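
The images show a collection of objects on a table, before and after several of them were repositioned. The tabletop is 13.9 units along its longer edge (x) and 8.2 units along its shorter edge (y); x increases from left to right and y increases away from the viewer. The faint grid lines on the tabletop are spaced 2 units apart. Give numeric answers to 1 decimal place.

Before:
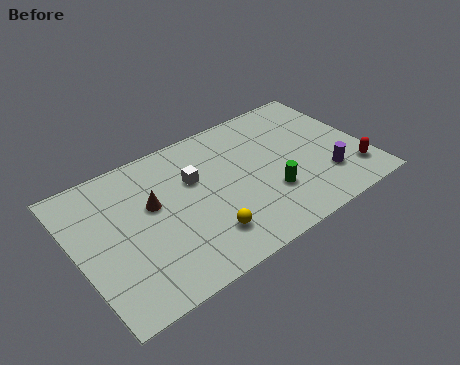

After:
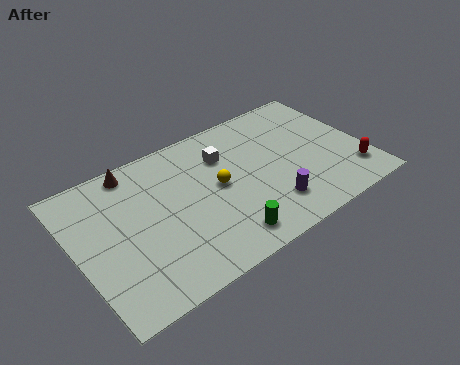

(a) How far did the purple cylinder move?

2.8

The purple cylinder moved from about (11.7, 2.2) to (8.9, 1.9), a distance of √(2.8² + 0.3²) ≈ 2.8.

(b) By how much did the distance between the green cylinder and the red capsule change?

+2.4

The distance was about 4.1 in the first image and 6.5 in the second, so they moved 2.4 units further apart.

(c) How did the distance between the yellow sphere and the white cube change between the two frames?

-1.7

Before: roughly 3.4 units apart; after: 1.7. That's 1.7 units closer together.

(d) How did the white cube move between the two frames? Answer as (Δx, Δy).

(1.6, 0.6)

The white cube started near (5.8, 5.3) and ended near (7.4, 5.9).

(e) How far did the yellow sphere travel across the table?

2.6

From (5.7, 1.9) to (6.8, 4.3), the yellow sphere covered √(1.1² + 2.4²) ≈ 2.6 units.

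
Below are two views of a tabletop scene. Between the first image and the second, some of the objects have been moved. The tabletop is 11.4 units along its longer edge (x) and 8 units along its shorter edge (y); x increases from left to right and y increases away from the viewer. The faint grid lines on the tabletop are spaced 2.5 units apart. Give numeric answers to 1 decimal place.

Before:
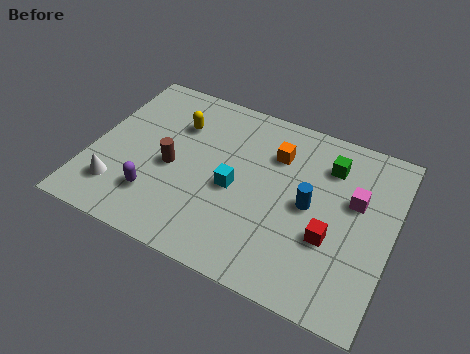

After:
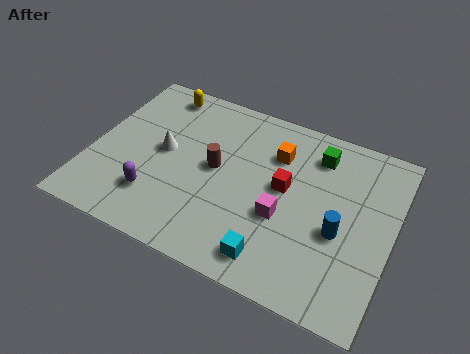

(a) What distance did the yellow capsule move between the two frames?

1.6

The yellow capsule was near (3.0, 5.7) before and (2.1, 7.0) after, so it travelled √(0.9² + 1.3²) ≈ 1.6 units.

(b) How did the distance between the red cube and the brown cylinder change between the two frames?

-3.5

The distance was about 6.1 in the first image and 2.6 in the second, so they moved 3.5 units closer together.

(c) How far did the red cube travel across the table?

2.4

The red cube was near (9.2, 2.9) before and (7.3, 4.4) after, so it travelled √(1.9² + 1.5²) ≈ 2.4 units.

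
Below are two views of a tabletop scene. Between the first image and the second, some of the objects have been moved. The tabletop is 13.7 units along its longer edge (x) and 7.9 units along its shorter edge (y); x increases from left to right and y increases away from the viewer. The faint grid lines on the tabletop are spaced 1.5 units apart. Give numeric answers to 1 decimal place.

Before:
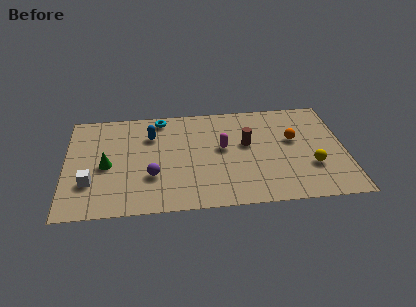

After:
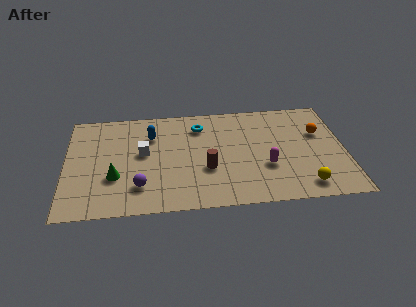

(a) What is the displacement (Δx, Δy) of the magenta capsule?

(2.1, -1.6)

The magenta capsule was at about (7.7, 4.4) and moved to about (9.8, 2.8).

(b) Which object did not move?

the blue capsule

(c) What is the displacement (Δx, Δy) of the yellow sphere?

(-0.4, -1.4)

The yellow sphere started near (12.0, 2.6) and ended near (11.6, 1.2).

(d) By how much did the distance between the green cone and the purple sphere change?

-1.0

Before: roughly 2.4 units apart; after: 1.4. That's 1.0 units closer together.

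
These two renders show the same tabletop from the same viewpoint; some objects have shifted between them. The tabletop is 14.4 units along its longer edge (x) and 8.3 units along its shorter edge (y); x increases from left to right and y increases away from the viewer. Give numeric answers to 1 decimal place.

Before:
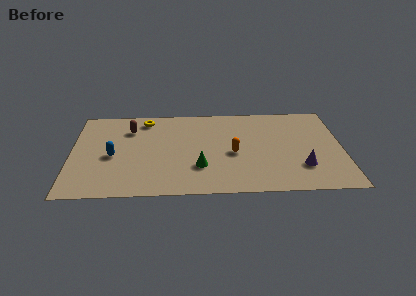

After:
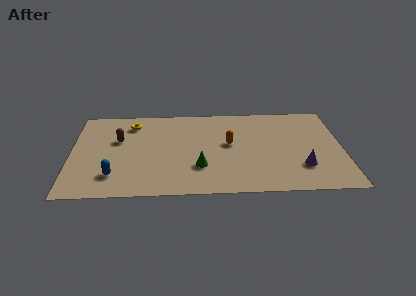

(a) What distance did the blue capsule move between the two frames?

1.8

From (2.2, 3.7) to (2.3, 1.9), the blue capsule covered √(0.1² + 1.8²) ≈ 1.8 units.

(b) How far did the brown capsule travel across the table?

1.2

The brown capsule moved from about (3.1, 6.2) to (2.5, 5.2), a distance of √(0.6² + 1.0²) ≈ 1.2.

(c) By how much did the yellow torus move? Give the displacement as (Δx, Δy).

(-0.7, -0.4)

From the two frames, the yellow torus sits at roughly (3.9, 7.1) before and (3.2, 6.7) after.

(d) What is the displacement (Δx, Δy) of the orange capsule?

(-0.2, 0.9)

The orange capsule was at about (8.6, 3.7) and moved to about (8.4, 4.6).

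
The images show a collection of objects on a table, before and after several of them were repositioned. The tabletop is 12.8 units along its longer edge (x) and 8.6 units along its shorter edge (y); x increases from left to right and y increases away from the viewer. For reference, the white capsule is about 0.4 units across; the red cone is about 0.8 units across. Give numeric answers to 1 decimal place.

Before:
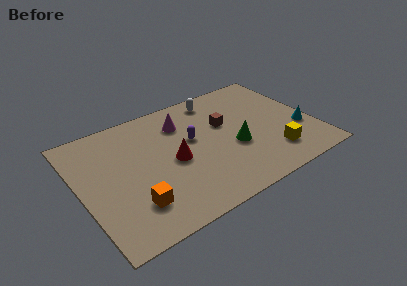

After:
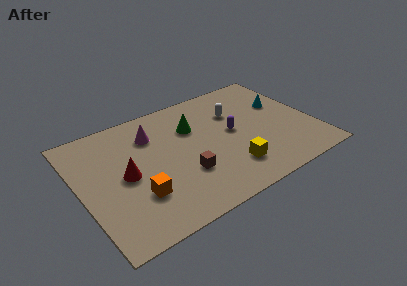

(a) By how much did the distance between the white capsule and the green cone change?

-1.6

Before: roughly 4.0 units apart; after: 2.4. That's 1.6 units closer together.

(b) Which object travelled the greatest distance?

the brown cube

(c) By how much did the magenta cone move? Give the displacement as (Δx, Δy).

(-1.7, -0.1)

The magenta cone started near (5.9, 6.5) and ended near (4.2, 6.4).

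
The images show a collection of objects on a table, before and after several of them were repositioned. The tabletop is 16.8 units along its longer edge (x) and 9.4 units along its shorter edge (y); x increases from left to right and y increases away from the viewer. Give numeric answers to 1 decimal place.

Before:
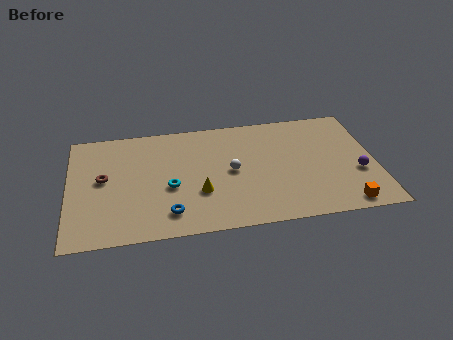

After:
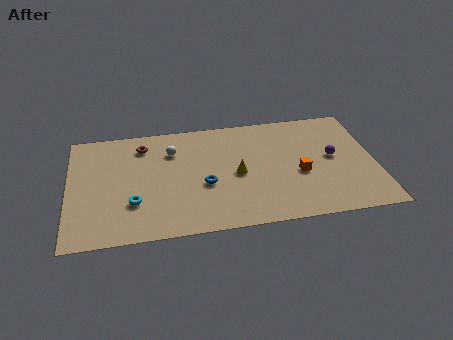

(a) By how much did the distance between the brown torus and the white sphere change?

-5.3

Before: roughly 7.0 units apart; after: 1.7. That's 5.3 units closer together.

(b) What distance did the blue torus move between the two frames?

2.8

The blue torus moved from about (5.4, 1.8) to (7.4, 3.8), a distance of √(2.0² + 2.0²) ≈ 2.8.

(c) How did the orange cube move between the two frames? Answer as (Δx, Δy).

(-2.3, 2.9)

The orange cube was at about (14.9, 1.0) and moved to about (12.6, 3.9).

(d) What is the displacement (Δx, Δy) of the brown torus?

(2.2, 2.5)

From the two frames, the brown torus sits at roughly (1.9, 5.1) before and (4.1, 7.6) after.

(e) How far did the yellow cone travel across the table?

2.4

The yellow cone moved from about (7.1, 3.2) to (9.2, 4.4), a distance of √(2.1² + 1.2²) ≈ 2.4.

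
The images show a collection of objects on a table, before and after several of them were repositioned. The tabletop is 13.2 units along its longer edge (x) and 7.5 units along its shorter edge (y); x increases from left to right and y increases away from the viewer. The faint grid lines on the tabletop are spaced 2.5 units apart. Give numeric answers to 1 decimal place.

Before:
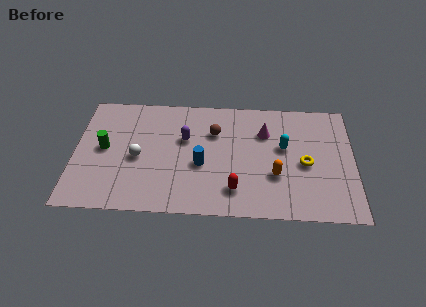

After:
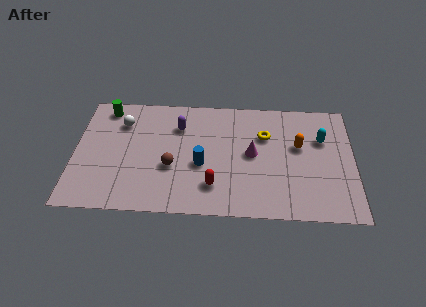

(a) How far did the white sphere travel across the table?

2.3

From (3.0, 3.4) to (2.2, 5.6), the white sphere covered √(0.8² + 2.2²) ≈ 2.3 units.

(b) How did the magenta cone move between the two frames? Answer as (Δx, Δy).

(-0.6, -1.4)

From the two frames, the magenta cone sits at roughly (9.0, 5.3) before and (8.4, 3.9) after.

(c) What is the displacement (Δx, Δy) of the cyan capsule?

(1.8, 0.6)

The cyan capsule started near (9.9, 4.4) and ended near (11.7, 5.0).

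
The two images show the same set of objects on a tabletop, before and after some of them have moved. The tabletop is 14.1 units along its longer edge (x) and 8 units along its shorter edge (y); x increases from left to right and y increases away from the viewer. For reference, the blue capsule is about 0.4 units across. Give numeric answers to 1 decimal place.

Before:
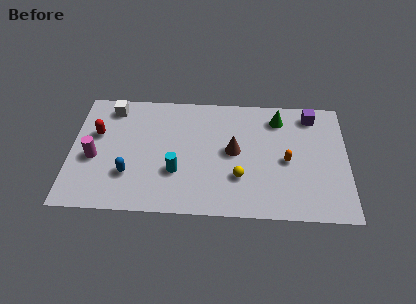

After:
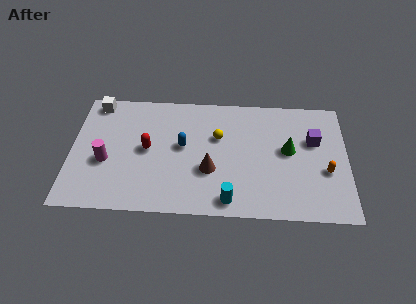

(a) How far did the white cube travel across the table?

0.9

From (2.0, 6.8) to (1.2, 7.1), the white cube covered √(0.8² + 0.3²) ≈ 0.9 units.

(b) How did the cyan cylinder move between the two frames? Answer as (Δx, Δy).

(2.7, -1.7)

From the two frames, the cyan cylinder sits at roughly (5.4, 2.7) before and (8.1, 1.0) after.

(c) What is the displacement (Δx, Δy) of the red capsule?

(2.6, -0.9)

From the two frames, the red capsule sits at roughly (1.3, 5.0) before and (3.9, 4.1) after.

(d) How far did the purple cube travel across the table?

1.7

The purple cube was near (12.3, 6.8) before and (12.4, 5.1) after, so it travelled √(0.1² + 1.7²) ≈ 1.7 units.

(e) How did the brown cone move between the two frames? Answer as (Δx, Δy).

(-1.2, -1.3)

The brown cone started near (8.3, 4.2) and ended near (7.1, 2.9).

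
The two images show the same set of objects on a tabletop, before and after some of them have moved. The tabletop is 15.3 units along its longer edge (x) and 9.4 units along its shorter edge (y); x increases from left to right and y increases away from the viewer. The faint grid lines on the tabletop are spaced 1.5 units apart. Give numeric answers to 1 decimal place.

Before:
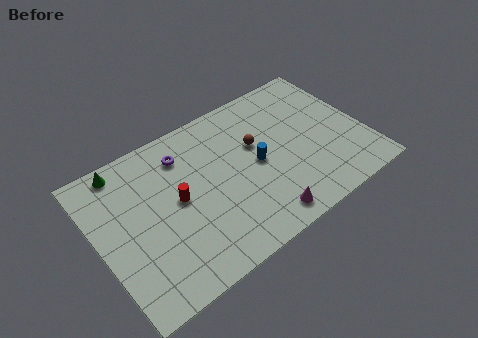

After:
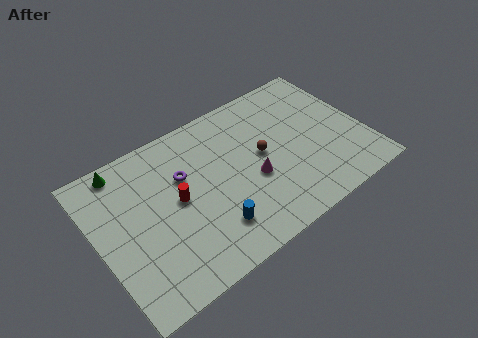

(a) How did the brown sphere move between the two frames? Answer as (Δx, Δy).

(0.2, -0.8)

The brown sphere started near (9.3, 5.8) and ended near (9.5, 5.0).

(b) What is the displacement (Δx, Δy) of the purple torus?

(-0.2, -1.3)

The purple torus started near (5.3, 7.4) and ended near (5.1, 6.1).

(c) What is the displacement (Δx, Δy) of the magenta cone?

(0.0, 2.6)

From the two frames, the magenta cone sits at roughly (8.7, 1.2) before and (8.7, 3.8) after.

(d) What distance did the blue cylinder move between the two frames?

3.9

The blue cylinder moved from about (9.1, 4.6) to (6.0, 2.2), a distance of √(3.1² + 2.4²) ≈ 3.9.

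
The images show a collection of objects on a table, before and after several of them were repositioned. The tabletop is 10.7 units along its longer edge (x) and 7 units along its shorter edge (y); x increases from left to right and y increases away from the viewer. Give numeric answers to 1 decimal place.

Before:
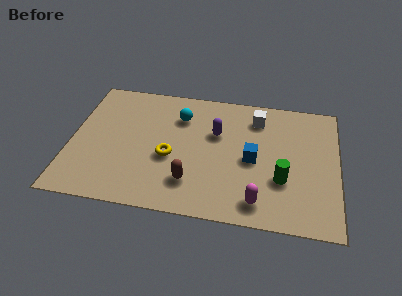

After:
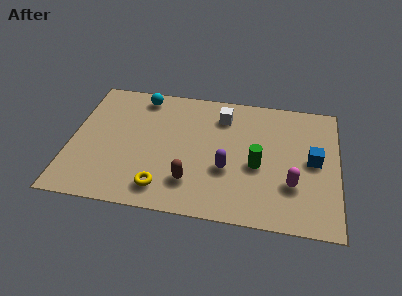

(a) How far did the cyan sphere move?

1.8

The cyan sphere moved from about (4.3, 5.2) to (2.7, 6.1), a distance of √(1.6² + 0.9²) ≈ 1.8.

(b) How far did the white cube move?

1.4

From (7.4, 5.6) to (6.0, 5.5), the white cube covered √(1.4² + 0.1²) ≈ 1.4 units.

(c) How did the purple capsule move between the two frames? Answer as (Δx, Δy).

(0.5, -1.9)

The purple capsule was at about (5.8, 4.5) and moved to about (6.3, 2.6).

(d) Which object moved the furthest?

the blue cube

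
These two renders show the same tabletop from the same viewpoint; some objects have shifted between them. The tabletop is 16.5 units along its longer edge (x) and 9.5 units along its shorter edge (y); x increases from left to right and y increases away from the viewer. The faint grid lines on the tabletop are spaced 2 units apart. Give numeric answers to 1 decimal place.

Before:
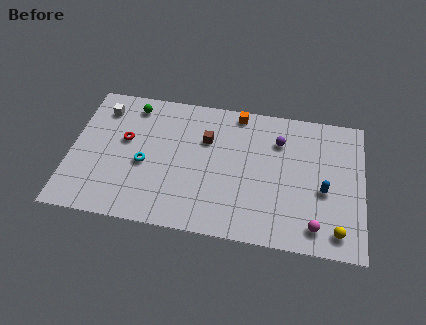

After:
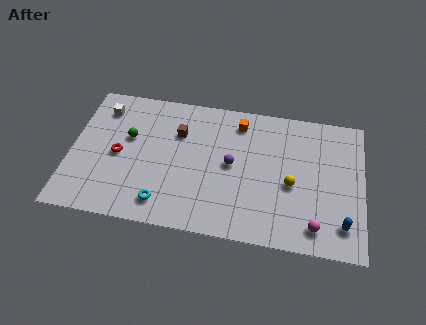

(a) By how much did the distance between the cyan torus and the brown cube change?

+0.9

They were about 4.1 units apart before and 5.0 after — 0.9 units further apart.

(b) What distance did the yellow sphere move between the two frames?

3.7

From (15.1, 1.4) to (12.5, 4.1), the yellow sphere covered √(2.6² + 2.7²) ≈ 3.7 units.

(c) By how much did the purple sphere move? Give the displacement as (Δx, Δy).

(-2.6, -2.1)

The purple sphere was at about (11.7, 7.0) and moved to about (9.1, 4.9).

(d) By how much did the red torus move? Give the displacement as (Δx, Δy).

(-0.3, -1.1)

From the two frames, the red torus sits at roughly (3.0, 5.6) before and (2.7, 4.5) after.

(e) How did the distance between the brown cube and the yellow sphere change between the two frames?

-2.0

They were about 9.0 units apart before and 7.0 after — 2.0 units closer together.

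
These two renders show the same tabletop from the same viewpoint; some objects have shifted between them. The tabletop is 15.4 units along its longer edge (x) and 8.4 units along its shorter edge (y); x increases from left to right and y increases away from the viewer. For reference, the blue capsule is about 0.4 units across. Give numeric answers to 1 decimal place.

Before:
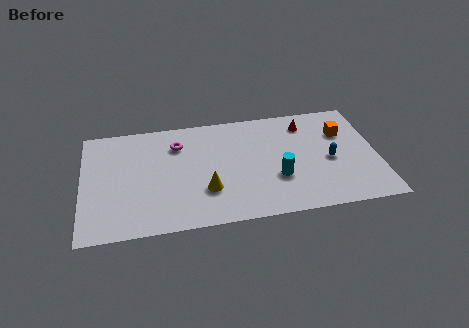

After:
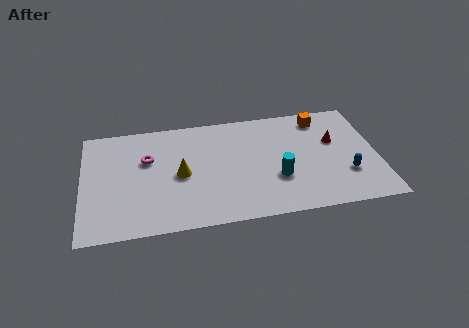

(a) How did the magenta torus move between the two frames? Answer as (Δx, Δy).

(-1.6, -0.9)

From the two frames, the magenta torus sits at roughly (5.0, 6.3) before and (3.4, 5.4) after.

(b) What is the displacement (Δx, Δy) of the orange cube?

(-1.1, 1.3)

From the two frames, the orange cube sits at roughly (13.7, 5.8) before and (12.6, 7.1) after.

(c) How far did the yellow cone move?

1.9

The yellow cone moved from about (6.4, 2.6) to (5.1, 4.0), a distance of √(1.3² + 1.4²) ≈ 1.9.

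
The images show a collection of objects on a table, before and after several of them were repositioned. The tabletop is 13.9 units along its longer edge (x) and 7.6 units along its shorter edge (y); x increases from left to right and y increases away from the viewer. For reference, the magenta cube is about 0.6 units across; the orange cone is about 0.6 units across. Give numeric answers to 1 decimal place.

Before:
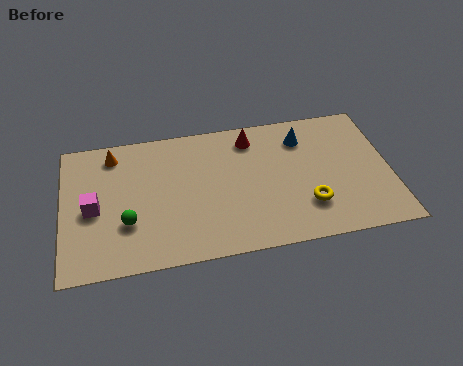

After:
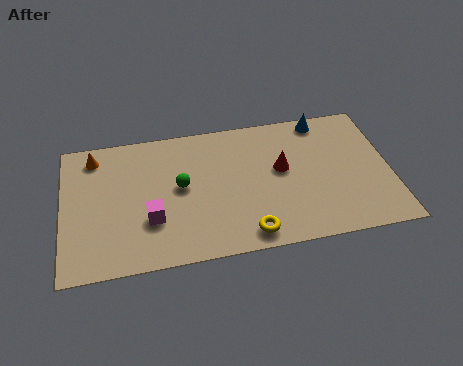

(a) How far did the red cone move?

2.3

The red cone moved from about (8.1, 6.3) to (9.3, 4.3), a distance of √(1.2² + 2.0²) ≈ 2.3.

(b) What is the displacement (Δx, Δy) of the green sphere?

(2.3, 1.6)

From the two frames, the green sphere sits at roughly (2.7, 2.5) before and (5.0, 4.1) after.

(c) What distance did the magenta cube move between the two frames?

2.6

The magenta cube was near (1.3, 3.5) before and (3.7, 2.5) after, so it travelled √(2.4² + 1.0²) ≈ 2.6 units.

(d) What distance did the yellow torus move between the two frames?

2.8

The yellow torus moved from about (10.3, 2.1) to (7.7, 1.0), a distance of √(2.6² + 1.1²) ≈ 2.8.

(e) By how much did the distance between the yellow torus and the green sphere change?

-3.5

The distance was about 7.6 in the first image and 4.1 in the second, so they moved 3.5 units closer together.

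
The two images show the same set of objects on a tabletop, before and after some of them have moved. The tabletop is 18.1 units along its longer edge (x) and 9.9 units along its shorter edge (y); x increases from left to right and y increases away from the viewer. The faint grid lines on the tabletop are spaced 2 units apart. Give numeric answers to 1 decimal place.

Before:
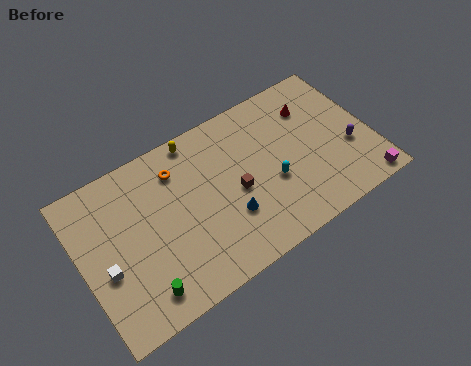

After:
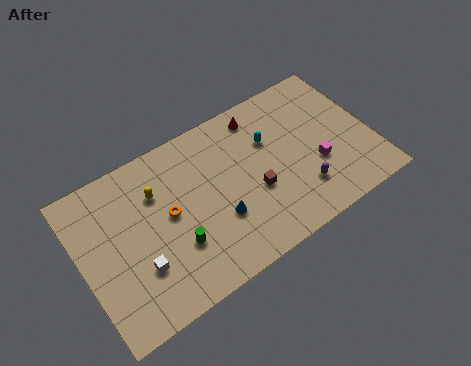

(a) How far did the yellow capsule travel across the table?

3.4

From (7.7, 9.0) to (4.9, 7.0), the yellow capsule covered √(2.8² + 2.0²) ≈ 3.4 units.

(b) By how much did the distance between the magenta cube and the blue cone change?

-2.2

They were about 8.5 units apart before and 6.3 after — 2.2 units closer together.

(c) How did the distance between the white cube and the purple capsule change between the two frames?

-5.2

The distance was about 15.3 in the first image and 10.1 in the second, so they moved 5.2 units closer together.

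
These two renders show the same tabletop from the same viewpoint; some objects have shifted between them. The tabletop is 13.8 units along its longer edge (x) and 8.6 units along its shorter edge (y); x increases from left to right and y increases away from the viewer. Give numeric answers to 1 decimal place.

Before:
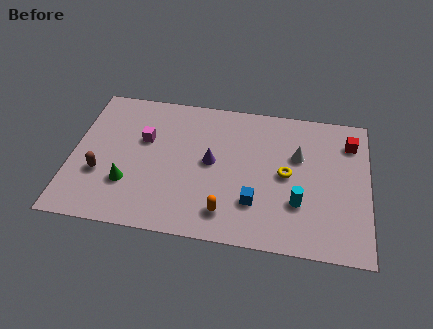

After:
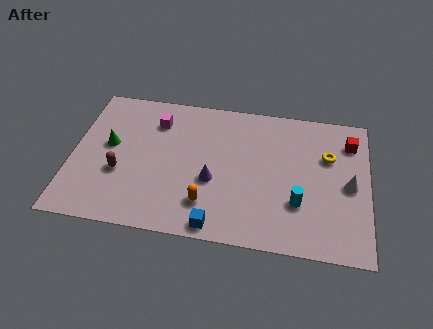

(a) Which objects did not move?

the red cube and the cyan cylinder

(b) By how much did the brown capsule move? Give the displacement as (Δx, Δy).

(0.9, 0.2)

The brown capsule started near (1.4, 3.0) and ended near (2.3, 3.2).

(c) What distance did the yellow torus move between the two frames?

2.4

The yellow torus was near (10.0, 4.3) before and (11.9, 5.7) after, so it travelled √(1.9² + 1.4²) ≈ 2.4 units.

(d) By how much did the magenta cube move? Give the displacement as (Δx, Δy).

(0.5, 1.2)

The magenta cube started near (3.3, 5.4) and ended near (3.8, 6.6).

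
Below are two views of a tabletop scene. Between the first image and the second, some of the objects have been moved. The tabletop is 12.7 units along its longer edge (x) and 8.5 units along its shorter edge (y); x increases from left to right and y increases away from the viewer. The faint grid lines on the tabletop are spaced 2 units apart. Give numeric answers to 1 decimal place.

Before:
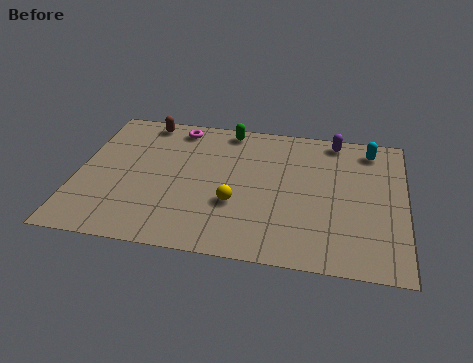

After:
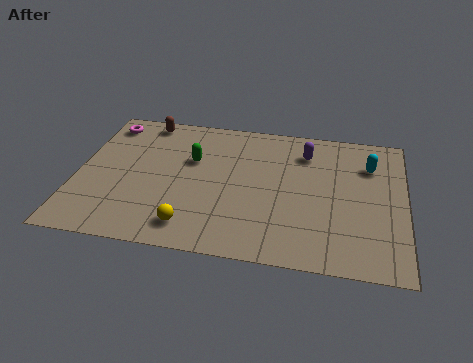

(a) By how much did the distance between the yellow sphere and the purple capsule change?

+0.8

The distance was about 5.9 in the first image and 6.7 in the second, so they moved 0.8 units further apart.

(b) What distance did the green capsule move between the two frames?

2.6

The green capsule moved from about (5.7, 7.6) to (4.4, 5.4), a distance of √(1.3² + 2.2²) ≈ 2.6.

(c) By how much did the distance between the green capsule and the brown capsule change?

-0.3

The distance was about 3.3 in the first image and 3.0 in the second, so they moved 0.3 units closer together.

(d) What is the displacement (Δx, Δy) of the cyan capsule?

(0.0, -1.0)

From the two frames, the cyan capsule sits at roughly (11.3, 7.2) before and (11.3, 6.2) after.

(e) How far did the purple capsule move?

1.5

The purple capsule moved from about (9.9, 7.6) to (8.8, 6.6), a distance of √(1.1² + 1.0²) ≈ 1.5.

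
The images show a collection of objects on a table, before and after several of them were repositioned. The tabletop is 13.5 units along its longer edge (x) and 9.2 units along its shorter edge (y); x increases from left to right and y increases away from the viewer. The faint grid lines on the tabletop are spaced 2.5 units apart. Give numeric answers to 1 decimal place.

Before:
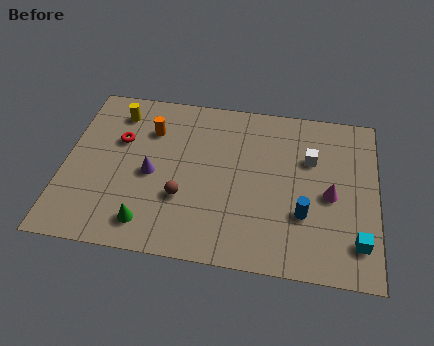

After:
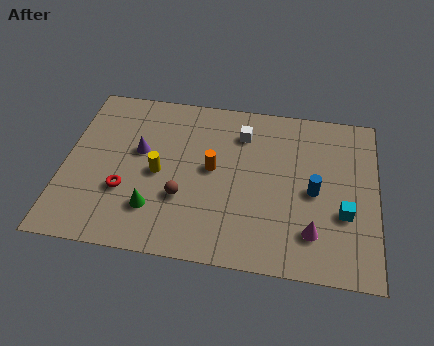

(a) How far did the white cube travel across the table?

3.2

The white cube moved from about (10.6, 6.1) to (7.6, 7.1), a distance of √(3.0² + 1.0²) ≈ 3.2.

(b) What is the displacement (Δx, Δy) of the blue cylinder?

(0.4, 1.3)

From the two frames, the blue cylinder sits at roughly (10.4, 3.0) before and (10.8, 4.3) after.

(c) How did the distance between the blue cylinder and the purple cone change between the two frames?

+1.0

They were about 6.7 units apart before and 7.7 after — 1.0 units further apart.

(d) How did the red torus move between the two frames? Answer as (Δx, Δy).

(0.4, -2.8)

The red torus started near (2.3, 5.9) and ended near (2.7, 3.1).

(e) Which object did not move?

the brown sphere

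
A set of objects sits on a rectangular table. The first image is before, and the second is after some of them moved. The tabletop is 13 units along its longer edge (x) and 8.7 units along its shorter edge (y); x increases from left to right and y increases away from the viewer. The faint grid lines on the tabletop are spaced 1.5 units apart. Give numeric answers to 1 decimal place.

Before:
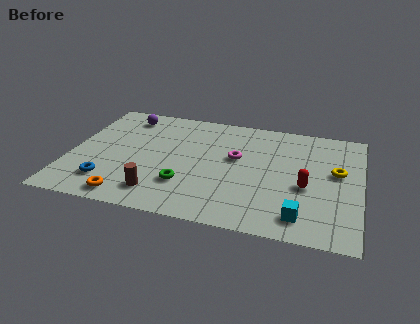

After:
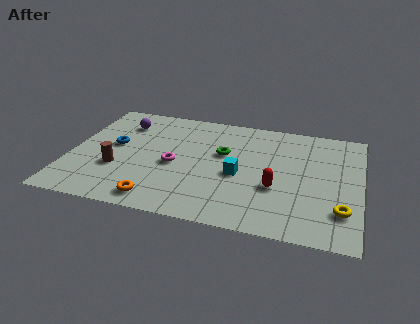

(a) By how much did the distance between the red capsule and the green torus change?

-2.1

Before: roughly 5.4 units apart; after: 3.3. That's 2.1 units closer together.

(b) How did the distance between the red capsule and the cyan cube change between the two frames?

-0.4

Before: roughly 2.2 units apart; after: 1.8. That's 0.4 units closer together.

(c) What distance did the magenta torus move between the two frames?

3.0

The magenta torus moved from about (7.4, 5.1) to (4.7, 3.9), a distance of √(2.7² + 1.2²) ≈ 3.0.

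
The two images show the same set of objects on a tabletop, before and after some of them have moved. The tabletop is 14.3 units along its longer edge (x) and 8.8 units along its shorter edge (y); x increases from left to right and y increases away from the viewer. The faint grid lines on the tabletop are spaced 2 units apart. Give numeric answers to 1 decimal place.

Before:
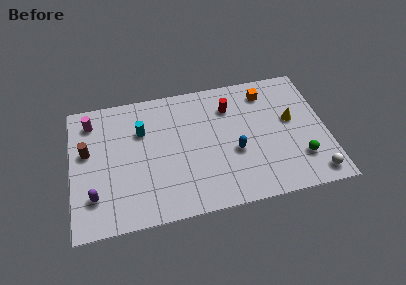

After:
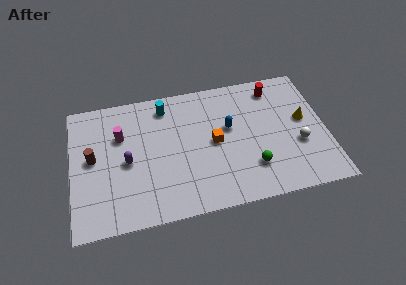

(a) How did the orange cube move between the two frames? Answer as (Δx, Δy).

(-3.1, -2.8)

The orange cube was at about (11.1, 7.2) and moved to about (8.0, 4.4).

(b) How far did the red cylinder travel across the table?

2.7

The red cylinder moved from about (9.0, 6.6) to (11.6, 7.4), a distance of √(2.6² + 0.8²) ≈ 2.7.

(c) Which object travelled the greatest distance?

the orange cube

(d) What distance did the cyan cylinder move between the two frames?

2.0

From (4.0, 6.0) to (5.4, 7.4), the cyan cylinder covered √(1.4² + 1.4²) ≈ 2.0 units.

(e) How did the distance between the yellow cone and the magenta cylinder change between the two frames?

-1.1

Before: roughly 11.4 units apart; after: 10.3. That's 1.1 units closer together.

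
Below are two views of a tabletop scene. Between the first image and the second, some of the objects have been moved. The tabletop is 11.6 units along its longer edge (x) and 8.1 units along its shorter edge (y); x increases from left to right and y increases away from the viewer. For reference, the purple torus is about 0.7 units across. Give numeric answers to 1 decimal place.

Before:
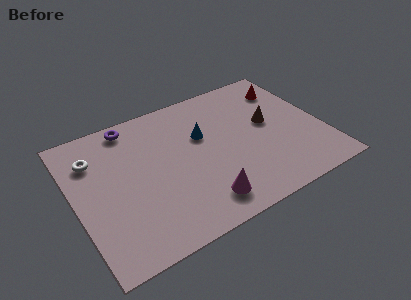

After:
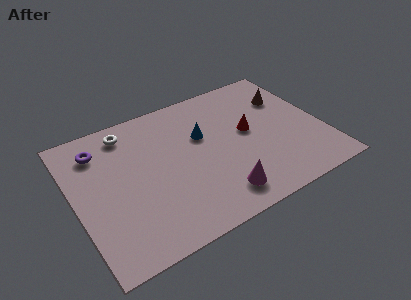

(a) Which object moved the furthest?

the red cone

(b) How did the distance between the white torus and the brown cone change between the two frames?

-0.6

They were about 8.2 units apart before and 7.6 after — 0.6 units closer together.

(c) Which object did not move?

the blue cone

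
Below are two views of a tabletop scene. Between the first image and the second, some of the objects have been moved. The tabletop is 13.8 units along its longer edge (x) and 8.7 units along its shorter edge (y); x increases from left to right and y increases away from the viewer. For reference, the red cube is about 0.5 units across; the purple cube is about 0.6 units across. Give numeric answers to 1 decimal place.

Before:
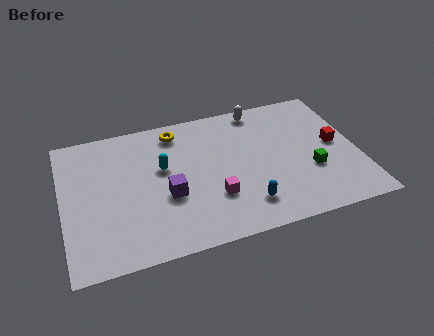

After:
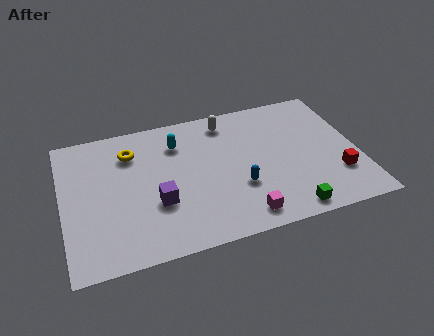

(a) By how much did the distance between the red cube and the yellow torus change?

+2.4

They were about 7.9 units apart before and 10.3 after — 2.4 units further apart.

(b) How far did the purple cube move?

0.6

The purple cube moved from about (4.8, 3.4) to (4.3, 3.1), a distance of √(0.5² + 0.3²) ≈ 0.6.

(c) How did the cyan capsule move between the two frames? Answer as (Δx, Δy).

(0.8, 1.4)

The cyan capsule started near (4.7, 5.2) and ended near (5.5, 6.6).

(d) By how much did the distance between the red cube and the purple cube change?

+0.3

The distance was about 8.1 in the first image and 8.4 in the second, so they moved 0.3 units further apart.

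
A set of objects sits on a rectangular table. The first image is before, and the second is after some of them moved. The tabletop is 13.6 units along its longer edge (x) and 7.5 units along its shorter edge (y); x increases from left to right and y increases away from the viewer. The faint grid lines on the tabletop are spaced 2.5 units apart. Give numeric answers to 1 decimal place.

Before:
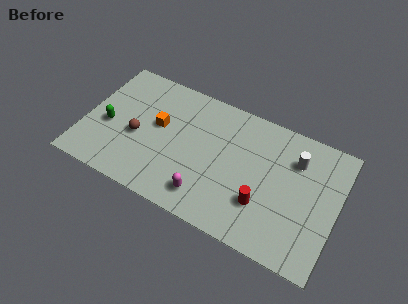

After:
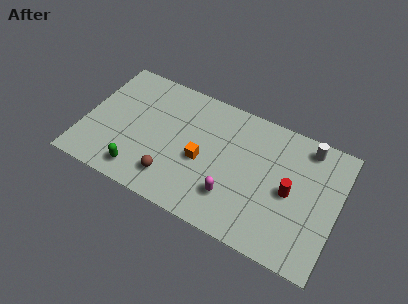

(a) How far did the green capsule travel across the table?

2.8

The green capsule was near (1.3, 3.2) before and (3.3, 1.2) after, so it travelled √(2.0² + 2.0²) ≈ 2.8 units.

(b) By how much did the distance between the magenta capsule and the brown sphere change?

-1.2

Before: roughly 4.4 units apart; after: 3.2. That's 1.2 units closer together.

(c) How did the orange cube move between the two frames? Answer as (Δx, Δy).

(2.5, -1.0)

The orange cube started near (3.9, 4.3) and ended near (6.4, 3.3).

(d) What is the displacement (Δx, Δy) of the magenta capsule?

(1.3, 0.6)

The magenta capsule started near (6.9, 1.4) and ended near (8.2, 2.0).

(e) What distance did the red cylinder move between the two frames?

1.8

From (9.8, 2.3) to (11.1, 3.6), the red cylinder covered √(1.3² + 1.3²) ≈ 1.8 units.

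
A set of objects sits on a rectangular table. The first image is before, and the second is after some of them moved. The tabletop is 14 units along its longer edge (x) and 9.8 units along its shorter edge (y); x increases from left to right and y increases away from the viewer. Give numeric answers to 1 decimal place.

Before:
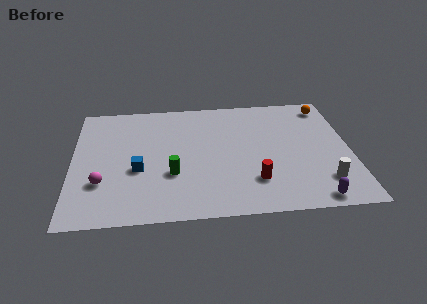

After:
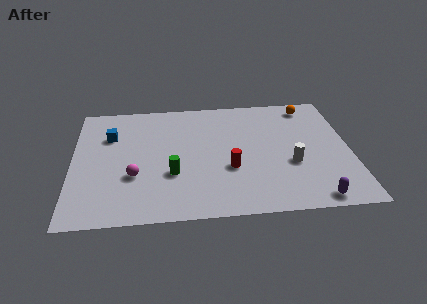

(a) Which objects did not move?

the green cylinder and the purple capsule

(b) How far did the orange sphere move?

0.9

The orange sphere moved from about (13.0, 8.4) to (12.1, 8.5), a distance of √(0.9² + 0.1²) ≈ 0.9.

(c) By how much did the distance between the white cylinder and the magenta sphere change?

-3.2

Before: roughly 11.1 units apart; after: 7.9. That's 3.2 units closer together.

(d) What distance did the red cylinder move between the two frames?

1.6

From (9.1, 2.5) to (7.9, 3.6), the red cylinder covered √(1.2² + 1.1²) ≈ 1.6 units.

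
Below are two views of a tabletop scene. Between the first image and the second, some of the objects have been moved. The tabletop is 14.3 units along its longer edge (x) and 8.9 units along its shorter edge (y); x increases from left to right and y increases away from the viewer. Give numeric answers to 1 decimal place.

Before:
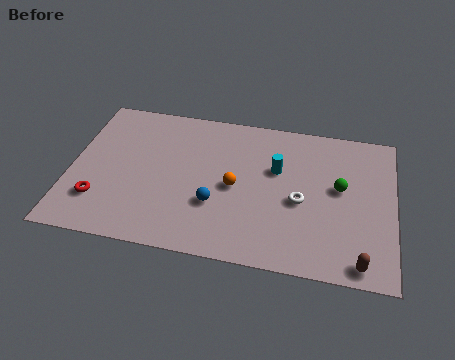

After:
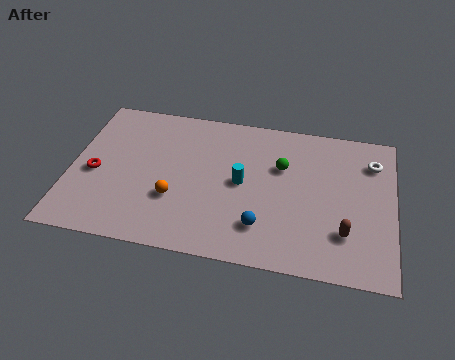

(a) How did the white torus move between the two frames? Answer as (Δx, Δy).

(3.1, 2.9)

The white torus started near (10.2, 3.9) and ended near (13.3, 6.8).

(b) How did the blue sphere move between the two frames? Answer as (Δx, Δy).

(2.1, -0.9)

The blue sphere was at about (6.5, 3.0) and moved to about (8.6, 2.1).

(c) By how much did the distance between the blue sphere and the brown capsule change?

-3.1

They were about 6.7 units apart before and 3.6 after — 3.1 units closer together.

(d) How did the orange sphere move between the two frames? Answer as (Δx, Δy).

(-2.6, -1.2)

From the two frames, the orange sphere sits at roughly (7.3, 4.2) before and (4.7, 3.0) after.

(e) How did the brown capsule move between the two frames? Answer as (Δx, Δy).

(-0.7, 1.5)

The brown capsule was at about (12.9, 0.9) and moved to about (12.2, 2.4).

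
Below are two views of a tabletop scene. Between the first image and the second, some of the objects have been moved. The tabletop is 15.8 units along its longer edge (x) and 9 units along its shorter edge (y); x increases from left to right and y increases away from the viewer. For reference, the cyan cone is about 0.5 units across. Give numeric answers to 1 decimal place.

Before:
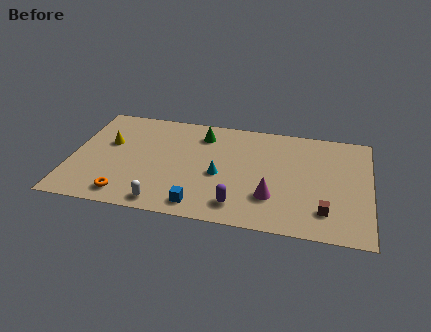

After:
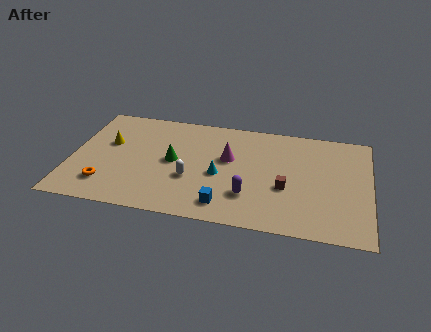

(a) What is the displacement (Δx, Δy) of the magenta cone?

(-2.4, 2.8)

The magenta cone started near (10.7, 2.6) and ended near (8.3, 5.4).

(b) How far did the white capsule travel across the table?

2.6

From (5.1, 1.0) to (6.4, 3.3), the white capsule covered √(1.3² + 2.3²) ≈ 2.6 units.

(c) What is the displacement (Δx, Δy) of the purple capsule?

(0.5, 0.9)

From the two frames, the purple capsule sits at roughly (9.0, 1.6) before and (9.5, 2.5) after.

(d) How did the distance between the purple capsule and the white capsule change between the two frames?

-0.7

The distance was about 3.9 in the first image and 3.2 in the second, so they moved 0.7 units closer together.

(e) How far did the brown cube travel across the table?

2.6

From (13.5, 2.0) to (11.4, 3.5), the brown cube covered √(2.1² + 1.5²) ≈ 2.6 units.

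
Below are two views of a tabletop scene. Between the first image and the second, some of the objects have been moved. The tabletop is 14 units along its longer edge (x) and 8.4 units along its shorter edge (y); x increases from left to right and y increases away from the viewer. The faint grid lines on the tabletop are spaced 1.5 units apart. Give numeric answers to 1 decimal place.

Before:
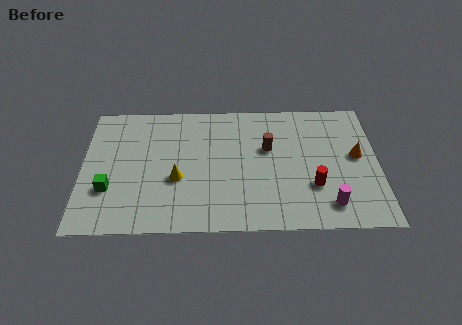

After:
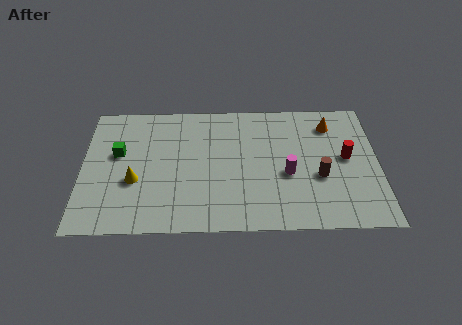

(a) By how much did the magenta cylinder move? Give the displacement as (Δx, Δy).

(-1.9, 2.0)

The magenta cylinder was at about (11.6, 1.5) and moved to about (9.7, 3.5).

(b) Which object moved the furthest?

the brown cylinder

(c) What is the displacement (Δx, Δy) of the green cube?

(0.4, 2.3)

The green cube was at about (1.3, 2.7) and moved to about (1.7, 5.0).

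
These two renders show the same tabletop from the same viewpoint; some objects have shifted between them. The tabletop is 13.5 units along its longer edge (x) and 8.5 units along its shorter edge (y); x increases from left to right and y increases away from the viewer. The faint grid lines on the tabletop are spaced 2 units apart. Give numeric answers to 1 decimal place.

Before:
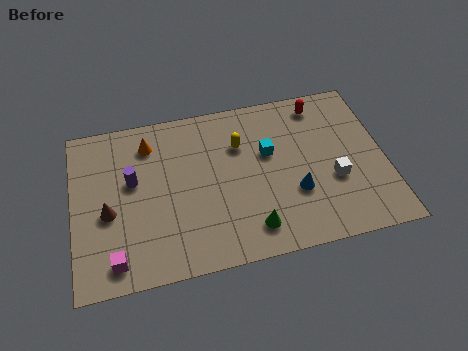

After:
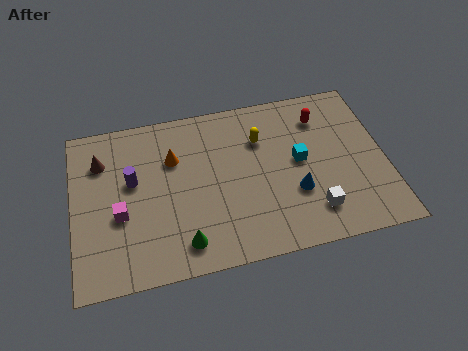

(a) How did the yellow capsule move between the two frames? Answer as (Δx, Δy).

(0.9, 0.1)

From the two frames, the yellow capsule sits at roughly (7.3, 5.9) before and (8.2, 6.0) after.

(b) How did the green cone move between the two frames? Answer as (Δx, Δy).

(-2.9, -0.1)

The green cone started near (7.5, 1.5) and ended near (4.6, 1.4).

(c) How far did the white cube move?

1.7

The white cube moved from about (11.2, 3.2) to (10.2, 1.8), a distance of √(1.0² + 1.4²) ≈ 1.7.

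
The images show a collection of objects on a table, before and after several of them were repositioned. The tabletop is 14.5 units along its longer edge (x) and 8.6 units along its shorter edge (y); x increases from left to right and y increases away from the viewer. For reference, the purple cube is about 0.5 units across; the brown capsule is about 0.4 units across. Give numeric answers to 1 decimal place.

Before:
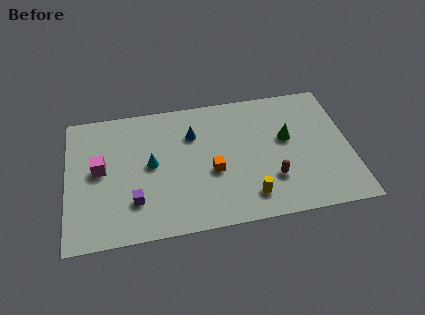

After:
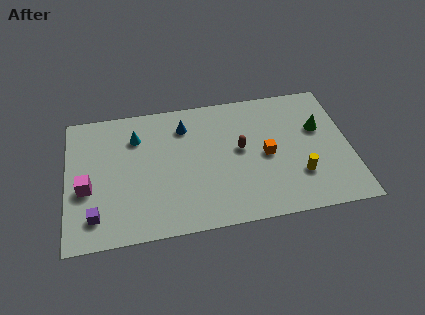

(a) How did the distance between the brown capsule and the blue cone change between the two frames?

-1.9

They were about 5.3 units apart before and 3.4 after — 1.9 units closer together.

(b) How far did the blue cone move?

0.7

The blue cone moved from about (6.5, 6.1) to (6.1, 6.7), a distance of √(0.4² + 0.6²) ≈ 0.7.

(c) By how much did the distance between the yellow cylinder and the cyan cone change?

+3.4

Before: roughly 5.7 units apart; after: 9.1. That's 3.4 units further apart.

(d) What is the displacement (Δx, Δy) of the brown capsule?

(-1.5, 2.2)

From the two frames, the brown capsule sits at roughly (10.4, 2.5) before and (8.9, 4.7) after.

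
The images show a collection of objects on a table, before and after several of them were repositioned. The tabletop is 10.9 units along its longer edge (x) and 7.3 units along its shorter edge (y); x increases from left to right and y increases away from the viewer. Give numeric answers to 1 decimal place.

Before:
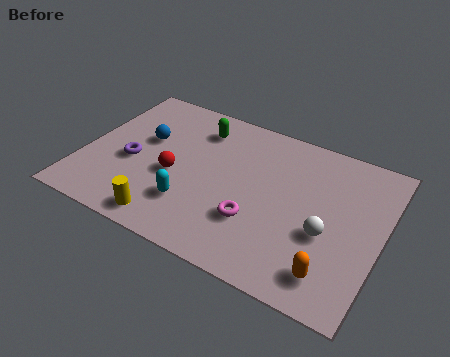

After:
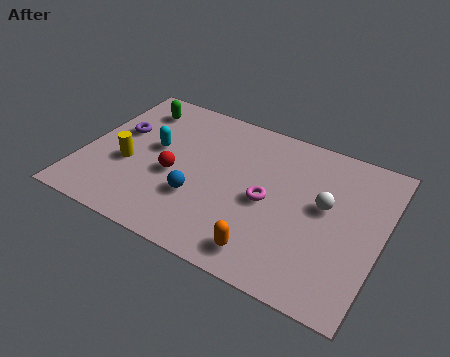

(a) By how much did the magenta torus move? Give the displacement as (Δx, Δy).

(0.3, 1.1)

The magenta torus started near (6.5, 2.3) and ended near (6.8, 3.4).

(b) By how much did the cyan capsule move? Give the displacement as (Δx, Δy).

(-1.7, 2.1)

From the two frames, the cyan capsule sits at roughly (4.2, 2.0) before and (2.5, 4.1) after.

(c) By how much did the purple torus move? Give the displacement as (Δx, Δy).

(-0.7, 1.3)

The purple torus started near (1.8, 3.1) and ended near (1.1, 4.4).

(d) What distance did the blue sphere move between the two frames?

3.0

The blue sphere moved from about (2.1, 4.4) to (4.4, 2.4), a distance of √(2.3² + 2.0²) ≈ 3.0.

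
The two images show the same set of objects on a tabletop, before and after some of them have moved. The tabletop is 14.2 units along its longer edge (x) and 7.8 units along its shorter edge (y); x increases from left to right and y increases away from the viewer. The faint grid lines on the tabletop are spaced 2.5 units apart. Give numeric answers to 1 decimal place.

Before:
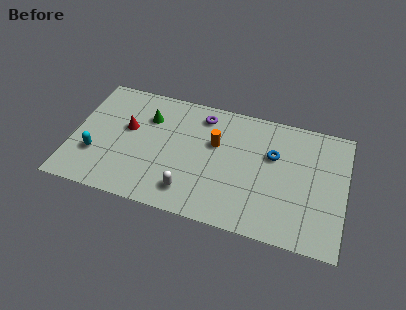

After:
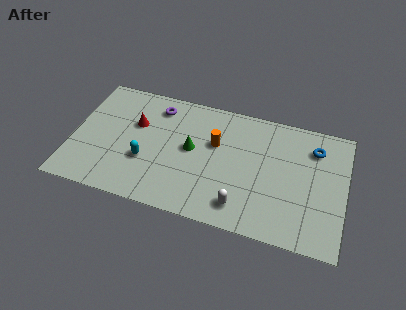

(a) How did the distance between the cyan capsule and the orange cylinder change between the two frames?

-2.5

The distance was about 6.6 in the first image and 4.1 in the second, so they moved 2.5 units closer together.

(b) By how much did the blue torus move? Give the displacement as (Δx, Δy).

(2.1, 1.0)

From the two frames, the blue torus sits at roughly (10.4, 5.0) before and (12.5, 6.0) after.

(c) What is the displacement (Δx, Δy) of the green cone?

(2.4, -1.4)

The green cone was at about (3.8, 5.6) and moved to about (6.2, 4.2).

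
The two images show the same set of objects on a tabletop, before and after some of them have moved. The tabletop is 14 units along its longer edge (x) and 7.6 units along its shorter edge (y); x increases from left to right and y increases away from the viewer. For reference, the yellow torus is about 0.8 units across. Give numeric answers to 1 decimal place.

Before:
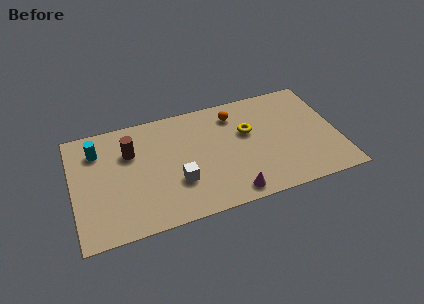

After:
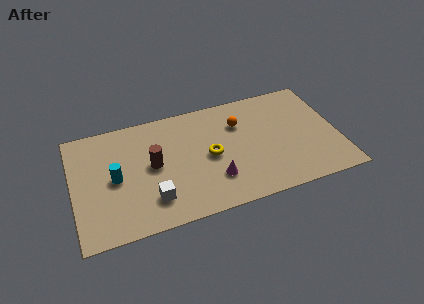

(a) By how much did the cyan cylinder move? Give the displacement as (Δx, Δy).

(0.8, -2.1)

The cyan cylinder started near (1.4, 5.8) and ended near (2.2, 3.7).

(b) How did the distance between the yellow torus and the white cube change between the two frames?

-0.8

The distance was about 4.5 in the first image and 3.7 in the second, so they moved 0.8 units closer together.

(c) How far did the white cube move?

1.6

The white cube moved from about (5.4, 2.5) to (4.0, 1.8), a distance of √(1.4² + 0.7²) ≈ 1.6.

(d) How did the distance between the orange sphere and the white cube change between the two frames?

+1.2

Before: roughly 4.9 units apart; after: 6.1. That's 1.2 units further apart.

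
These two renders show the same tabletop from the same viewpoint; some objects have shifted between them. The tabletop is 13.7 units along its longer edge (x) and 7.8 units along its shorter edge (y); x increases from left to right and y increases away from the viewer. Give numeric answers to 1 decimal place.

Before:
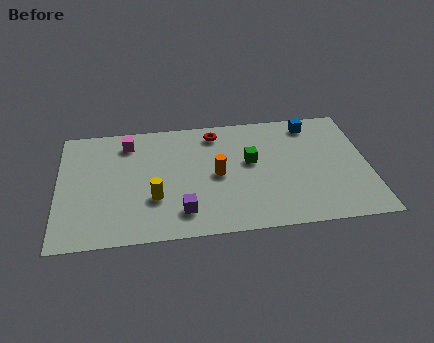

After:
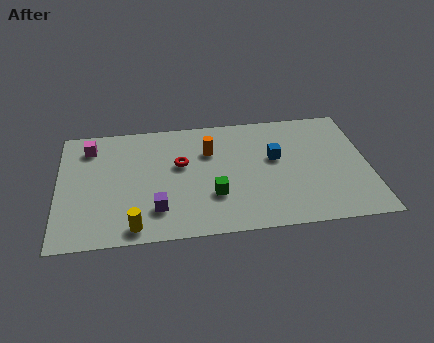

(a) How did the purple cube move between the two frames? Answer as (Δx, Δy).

(-1.1, 0.3)

The purple cube was at about (5.4, 1.6) and moved to about (4.3, 1.9).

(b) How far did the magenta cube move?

1.7

The magenta cube moved from about (3.1, 6.4) to (1.4, 6.3), a distance of √(1.7² + 0.1²) ≈ 1.7.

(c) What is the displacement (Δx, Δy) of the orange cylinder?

(-0.3, 1.6)

From the two frames, the orange cylinder sits at roughly (7.0, 3.8) before and (6.7, 5.4) after.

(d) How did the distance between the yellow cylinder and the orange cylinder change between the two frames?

+2.6

Before: roughly 3.0 units apart; after: 5.6. That's 2.6 units further apart.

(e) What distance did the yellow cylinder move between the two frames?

1.9

The yellow cylinder moved from about (4.2, 2.6) to (3.3, 0.9), a distance of √(0.9² + 1.7²) ≈ 1.9.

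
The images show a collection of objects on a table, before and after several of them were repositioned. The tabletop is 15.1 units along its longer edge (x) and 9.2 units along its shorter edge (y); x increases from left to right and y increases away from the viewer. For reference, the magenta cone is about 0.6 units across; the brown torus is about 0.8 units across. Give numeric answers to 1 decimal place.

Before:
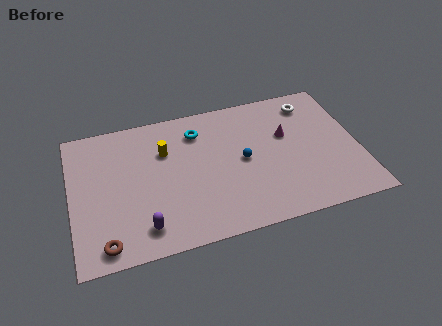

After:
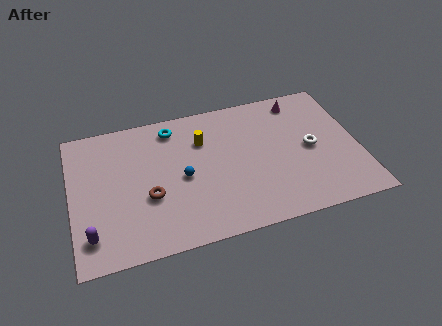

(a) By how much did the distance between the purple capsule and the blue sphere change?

-0.7

They were about 6.2 units apart before and 5.5 after — 0.7 units closer together.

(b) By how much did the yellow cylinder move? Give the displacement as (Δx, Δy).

(2.0, 0.2)

The yellow cylinder started near (5.0, 6.3) and ended near (7.0, 6.5).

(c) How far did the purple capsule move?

2.7

The purple capsule was near (3.6, 1.6) before and (0.9, 1.8) after, so it travelled √(2.7² + 0.2²) ≈ 2.7 units.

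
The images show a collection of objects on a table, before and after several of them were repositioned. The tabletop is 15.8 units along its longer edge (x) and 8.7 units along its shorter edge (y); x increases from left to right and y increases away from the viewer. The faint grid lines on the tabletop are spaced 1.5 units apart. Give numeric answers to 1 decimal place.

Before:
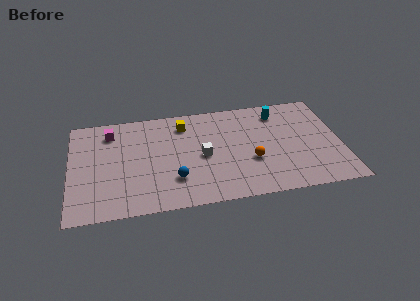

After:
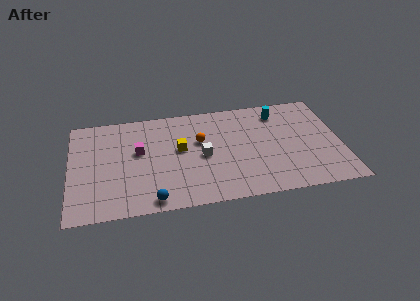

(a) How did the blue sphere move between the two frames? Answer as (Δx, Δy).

(-1.3, -1.5)

From the two frames, the blue sphere sits at roughly (6.0, 2.4) before and (4.7, 0.9) after.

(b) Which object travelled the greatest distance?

the orange sphere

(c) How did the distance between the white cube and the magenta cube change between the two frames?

-2.2

Before: roughly 6.0 units apart; after: 3.8. That's 2.2 units closer together.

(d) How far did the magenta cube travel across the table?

2.5

The magenta cube moved from about (2.4, 7.0) to (4.0, 5.1), a distance of √(1.6² + 1.9²) ≈ 2.5.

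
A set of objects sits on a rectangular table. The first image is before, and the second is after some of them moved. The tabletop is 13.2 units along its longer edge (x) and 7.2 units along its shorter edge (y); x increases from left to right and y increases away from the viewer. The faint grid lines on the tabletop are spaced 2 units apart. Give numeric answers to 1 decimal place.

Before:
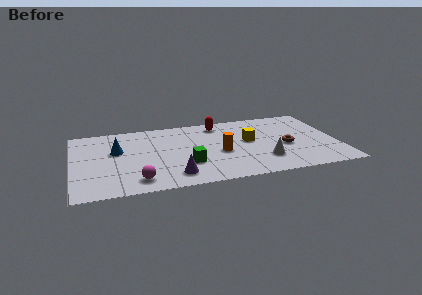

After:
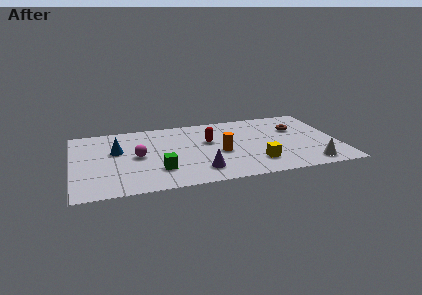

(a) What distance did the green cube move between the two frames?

1.4

The green cube moved from about (5.6, 2.3) to (4.2, 2.0), a distance of √(1.4² + 0.3²) ≈ 1.4.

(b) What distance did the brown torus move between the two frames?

1.8

From (10.6, 3.1) to (11.2, 4.8), the brown torus covered √(0.6² + 1.7²) ≈ 1.8 units.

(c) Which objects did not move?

the orange cylinder and the blue cone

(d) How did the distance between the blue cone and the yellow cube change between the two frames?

+0.7

Before: roughly 6.6 units apart; after: 7.3. That's 0.7 units further apart.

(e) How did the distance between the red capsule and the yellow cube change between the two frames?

+1.0

They were about 2.5 units apart before and 3.5 after — 1.0 units further apart.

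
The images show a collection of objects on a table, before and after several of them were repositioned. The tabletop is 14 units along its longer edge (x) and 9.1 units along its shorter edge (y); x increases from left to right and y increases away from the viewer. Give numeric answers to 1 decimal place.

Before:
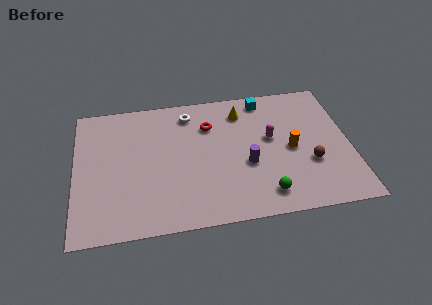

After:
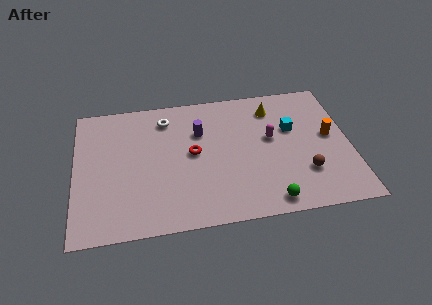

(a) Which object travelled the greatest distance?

the purple cylinder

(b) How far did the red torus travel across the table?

2.0

The red torus was near (6.9, 6.6) before and (6.0, 4.8) after, so it travelled √(0.9² + 1.8²) ≈ 2.0 units.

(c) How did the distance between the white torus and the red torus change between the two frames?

+1.5

The distance was about 1.4 in the first image and 2.9 in the second, so they moved 1.5 units further apart.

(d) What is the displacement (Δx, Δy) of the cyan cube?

(1.3, -2.3)

The cyan cube started near (9.8, 8.0) and ended near (11.1, 5.7).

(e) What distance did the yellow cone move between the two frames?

1.6

From (8.6, 7.3) to (10.2, 7.3), the yellow cone covered √(1.6² + 0.0²) ≈ 1.6 units.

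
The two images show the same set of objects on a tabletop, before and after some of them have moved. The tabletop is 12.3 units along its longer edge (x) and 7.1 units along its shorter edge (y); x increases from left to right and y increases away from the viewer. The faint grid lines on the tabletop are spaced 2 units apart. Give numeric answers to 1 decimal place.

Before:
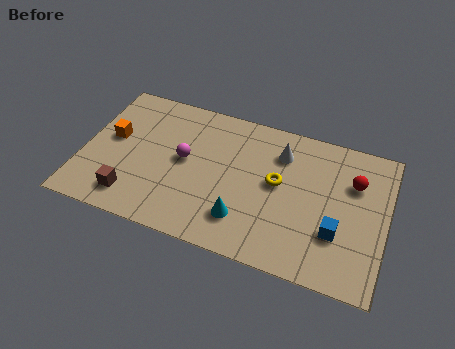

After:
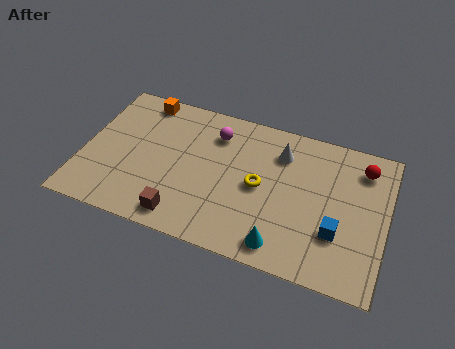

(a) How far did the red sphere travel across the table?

0.9

The red sphere moved from about (10.9, 4.9) to (11.2, 5.7), a distance of √(0.3² + 0.8²) ≈ 0.9.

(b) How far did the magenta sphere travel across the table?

2.0

The magenta sphere was near (4.1, 3.8) before and (5.2, 5.5) after, so it travelled √(1.1² + 1.7²) ≈ 2.0 units.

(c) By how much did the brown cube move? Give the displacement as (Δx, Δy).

(2.1, -0.3)

The brown cube was at about (2.2, 1.3) and moved to about (4.3, 1.0).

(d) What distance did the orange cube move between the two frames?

2.5

The orange cube moved from about (1.1, 4.0) to (2.1, 6.3), a distance of √(1.0² + 2.3²) ≈ 2.5.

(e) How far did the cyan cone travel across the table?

1.7

The cyan cone moved from about (6.7, 1.7) to (8.3, 1.0), a distance of √(1.6² + 0.7²) ≈ 1.7.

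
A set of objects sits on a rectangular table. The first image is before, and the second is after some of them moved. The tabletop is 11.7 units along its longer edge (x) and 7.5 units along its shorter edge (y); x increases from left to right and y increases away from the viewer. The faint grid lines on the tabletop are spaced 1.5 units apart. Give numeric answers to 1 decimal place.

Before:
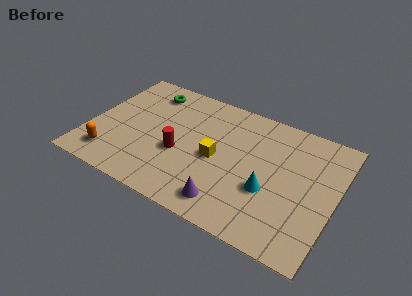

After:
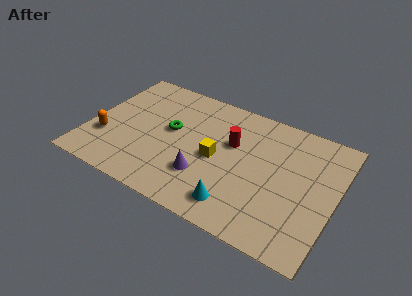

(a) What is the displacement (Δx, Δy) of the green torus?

(1.4, -2.0)

From the two frames, the green torus sits at roughly (2.4, 6.2) before and (3.8, 4.2) after.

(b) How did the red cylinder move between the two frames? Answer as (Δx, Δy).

(2.3, 1.7)

From the two frames, the red cylinder sits at roughly (4.4, 3.0) before and (6.7, 4.7) after.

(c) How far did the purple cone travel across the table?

1.6

The purple cone moved from about (7.0, 1.2) to (5.7, 2.2), a distance of √(1.3² + 1.0²) ≈ 1.6.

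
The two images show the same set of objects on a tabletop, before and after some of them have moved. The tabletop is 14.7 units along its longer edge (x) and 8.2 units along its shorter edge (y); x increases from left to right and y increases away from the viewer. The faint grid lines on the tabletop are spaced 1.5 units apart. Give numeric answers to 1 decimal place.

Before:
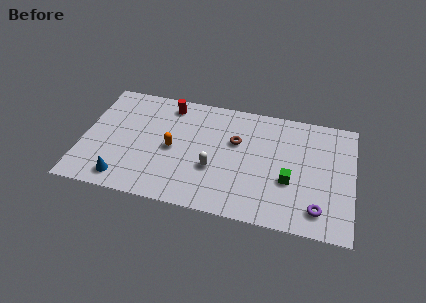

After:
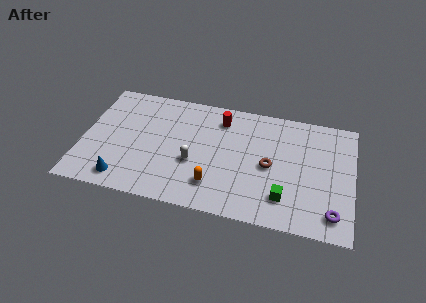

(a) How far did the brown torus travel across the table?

2.3

From (8.3, 5.2) to (10.2, 3.9), the brown torus covered √(1.9² + 1.3²) ≈ 2.3 units.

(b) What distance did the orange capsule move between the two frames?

3.1

From (4.9, 3.9) to (7.3, 1.9), the orange capsule covered √(2.4² + 2.0²) ≈ 3.1 units.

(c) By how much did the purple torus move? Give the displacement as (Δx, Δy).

(0.8, -0.1)

From the two frames, the purple torus sits at roughly (12.9, 1.5) before and (13.7, 1.4) after.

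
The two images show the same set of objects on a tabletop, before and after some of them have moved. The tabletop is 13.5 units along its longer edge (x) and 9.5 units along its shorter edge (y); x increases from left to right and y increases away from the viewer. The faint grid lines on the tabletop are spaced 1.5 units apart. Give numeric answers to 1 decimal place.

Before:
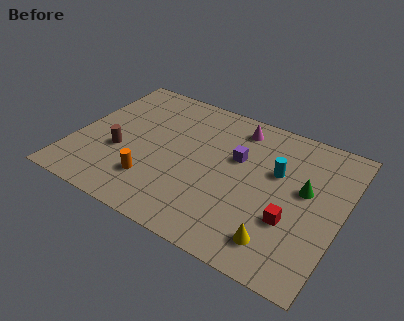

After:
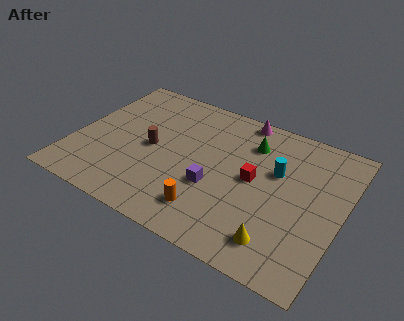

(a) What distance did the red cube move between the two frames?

2.7

The red cube moved from about (11.2, 3.2) to (9.1, 4.9), a distance of √(2.1² + 1.7²) ≈ 2.7.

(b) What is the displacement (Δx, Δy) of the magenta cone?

(0.1, 0.7)

From the two frames, the magenta cone sits at roughly (7.8, 8.0) before and (7.9, 8.7) after.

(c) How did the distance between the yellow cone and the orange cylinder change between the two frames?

-3.0

Before: roughly 6.5 units apart; after: 3.5. That's 3.0 units closer together.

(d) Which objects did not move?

the cyan cylinder and the yellow cone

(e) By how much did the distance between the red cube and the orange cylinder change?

-3.4

The distance was about 6.9 in the first image and 3.5 in the second, so they moved 3.4 units closer together.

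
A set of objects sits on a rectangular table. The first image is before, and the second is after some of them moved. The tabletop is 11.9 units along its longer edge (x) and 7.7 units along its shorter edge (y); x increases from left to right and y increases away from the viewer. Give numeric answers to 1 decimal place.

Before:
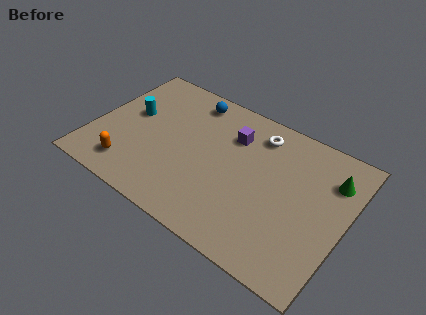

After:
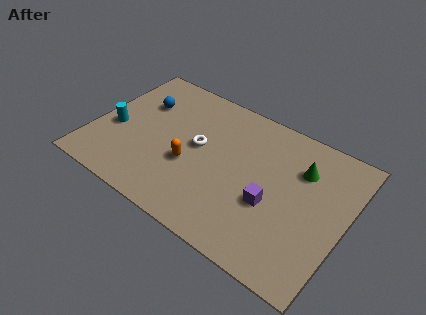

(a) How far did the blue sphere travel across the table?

2.6

The blue sphere was near (4.1, 6.6) before and (1.9, 5.3) after, so it travelled √(2.2² + 1.3²) ≈ 2.6 units.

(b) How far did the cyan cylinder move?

1.3

From (1.6, 4.4) to (1.0, 3.2), the cyan cylinder covered √(0.6² + 1.2²) ≈ 1.3 units.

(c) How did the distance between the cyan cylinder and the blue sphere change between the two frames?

-1.0

The distance was about 3.3 in the first image and 2.3 in the second, so they moved 1.0 units closer together.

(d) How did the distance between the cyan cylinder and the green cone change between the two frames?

-0.6

The distance was about 9.5 in the first image and 8.9 in the second, so they moved 0.6 units closer together.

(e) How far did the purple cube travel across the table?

3.5

The purple cube moved from about (6.3, 5.6) to (8.6, 3.0), a distance of √(2.3² + 2.6²) ≈ 3.5.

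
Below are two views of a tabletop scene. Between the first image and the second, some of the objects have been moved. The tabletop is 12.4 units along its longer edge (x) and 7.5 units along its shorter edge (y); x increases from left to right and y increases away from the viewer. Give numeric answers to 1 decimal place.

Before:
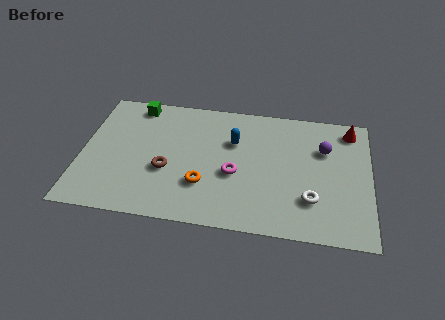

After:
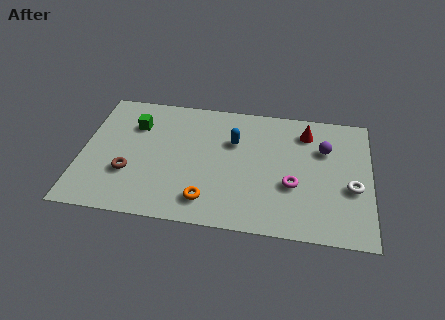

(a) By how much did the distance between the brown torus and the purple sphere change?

+1.6

Before: roughly 7.1 units apart; after: 8.7. That's 1.6 units further apart.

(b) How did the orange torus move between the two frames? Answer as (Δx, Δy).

(0.2, -0.9)

The orange torus was at about (5.3, 2.3) and moved to about (5.5, 1.4).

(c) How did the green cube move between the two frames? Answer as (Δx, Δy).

(0.0, -1.2)

The green cube started near (2.2, 6.6) and ended near (2.2, 5.4).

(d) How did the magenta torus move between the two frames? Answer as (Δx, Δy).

(2.5, -0.3)

The magenta torus started near (6.6, 3.1) and ended near (9.1, 2.8).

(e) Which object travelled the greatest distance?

the magenta torus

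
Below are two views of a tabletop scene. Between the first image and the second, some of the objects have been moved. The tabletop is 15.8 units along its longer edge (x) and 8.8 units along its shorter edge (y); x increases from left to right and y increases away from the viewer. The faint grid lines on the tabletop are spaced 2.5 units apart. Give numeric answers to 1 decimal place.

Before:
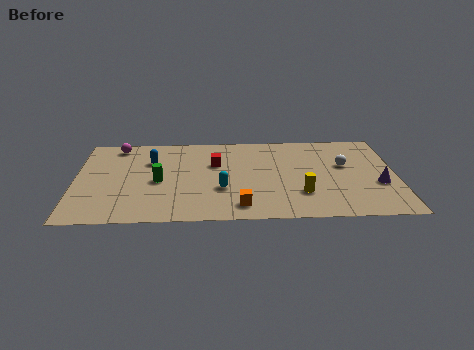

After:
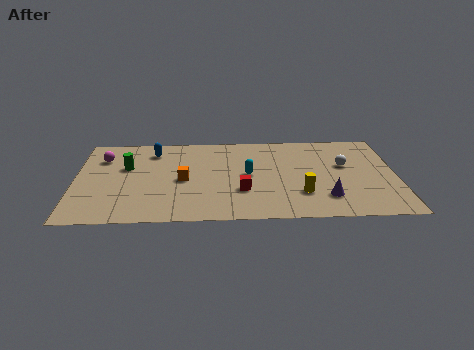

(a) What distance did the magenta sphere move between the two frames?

1.4

The magenta sphere was near (2.0, 7.7) before and (1.3, 6.5) after, so it travelled √(0.7² + 1.2²) ≈ 1.4 units.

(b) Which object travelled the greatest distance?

the orange cube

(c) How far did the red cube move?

3.1

The red cube was near (6.9, 5.7) before and (8.2, 2.9) after, so it travelled √(1.3² + 2.8²) ≈ 3.1 units.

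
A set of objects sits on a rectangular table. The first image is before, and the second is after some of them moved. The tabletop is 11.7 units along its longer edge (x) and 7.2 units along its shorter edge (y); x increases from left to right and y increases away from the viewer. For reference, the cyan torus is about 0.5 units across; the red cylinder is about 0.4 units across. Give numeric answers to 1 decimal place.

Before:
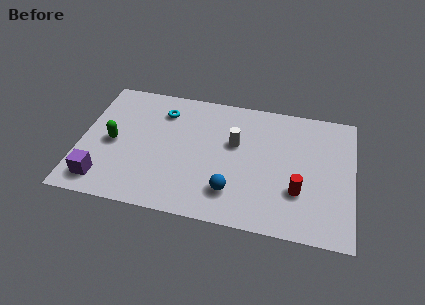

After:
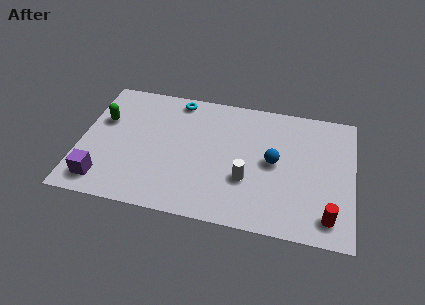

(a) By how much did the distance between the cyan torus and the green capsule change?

+0.6

They were about 3.0 units apart before and 3.6 after — 0.6 units further apart.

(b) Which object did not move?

the purple cube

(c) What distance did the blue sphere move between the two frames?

2.6

From (6.6, 1.7) to (8.3, 3.7), the blue sphere covered √(1.7² + 2.0²) ≈ 2.6 units.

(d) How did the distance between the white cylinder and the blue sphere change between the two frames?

-1.1

The distance was about 2.7 in the first image and 1.6 in the second, so they moved 1.1 units closer together.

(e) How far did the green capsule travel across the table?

1.3

The green capsule moved from about (1.4, 3.4) to (0.9, 4.6), a distance of √(0.5² + 1.2²) ≈ 1.3.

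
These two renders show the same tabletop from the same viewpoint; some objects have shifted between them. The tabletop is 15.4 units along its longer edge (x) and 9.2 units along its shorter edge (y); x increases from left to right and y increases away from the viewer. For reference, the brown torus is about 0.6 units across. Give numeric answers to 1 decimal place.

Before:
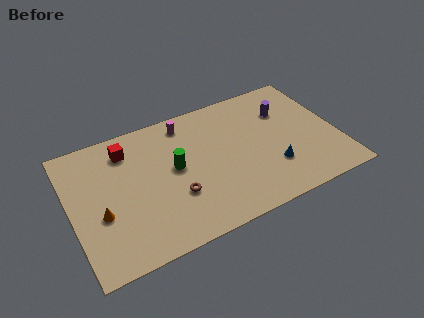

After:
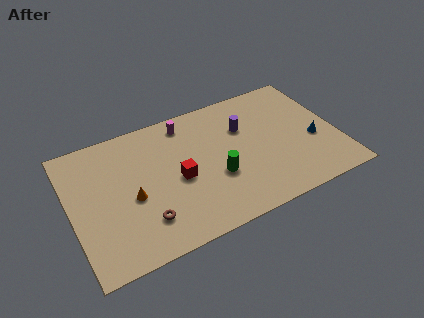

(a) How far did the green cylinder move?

2.7

From (6.0, 5.0) to (8.2, 3.4), the green cylinder covered √(2.2² + 1.6²) ≈ 2.7 units.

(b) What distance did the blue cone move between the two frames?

2.8

The blue cone moved from about (11.4, 2.7) to (14.0, 3.7), a distance of √(2.6² + 1.0²) ≈ 2.8.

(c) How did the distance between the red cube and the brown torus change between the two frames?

-1.9

Before: roughly 4.9 units apart; after: 3.0. That's 1.9 units closer together.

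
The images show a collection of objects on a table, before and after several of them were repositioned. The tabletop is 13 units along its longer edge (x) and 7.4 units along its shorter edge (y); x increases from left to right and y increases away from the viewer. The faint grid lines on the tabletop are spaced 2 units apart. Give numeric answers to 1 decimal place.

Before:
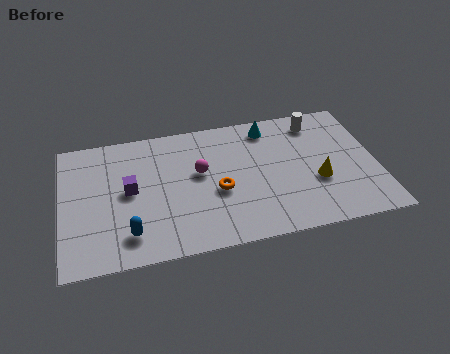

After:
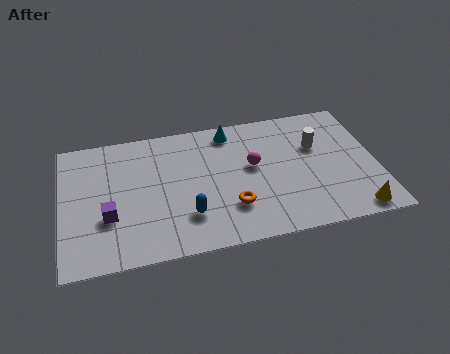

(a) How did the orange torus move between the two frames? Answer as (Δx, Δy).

(0.5, -1.0)

The orange torus started near (6.4, 3.1) and ended near (6.9, 2.1).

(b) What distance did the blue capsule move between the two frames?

2.5

From (2.7, 1.5) to (5.1, 2.0), the blue capsule covered √(2.4² + 0.5²) ≈ 2.5 units.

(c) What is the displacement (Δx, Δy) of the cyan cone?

(-1.6, 0.1)

The cyan cone started near (8.7, 6.3) and ended near (7.1, 6.4).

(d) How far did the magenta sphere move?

2.2

From (5.7, 4.3) to (7.9, 4.2), the magenta sphere covered √(2.2² + 0.1²) ≈ 2.2 units.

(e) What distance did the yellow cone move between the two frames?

2.4

From (10.5, 2.8) to (11.9, 0.8), the yellow cone covered √(1.4² + 2.0²) ≈ 2.4 units.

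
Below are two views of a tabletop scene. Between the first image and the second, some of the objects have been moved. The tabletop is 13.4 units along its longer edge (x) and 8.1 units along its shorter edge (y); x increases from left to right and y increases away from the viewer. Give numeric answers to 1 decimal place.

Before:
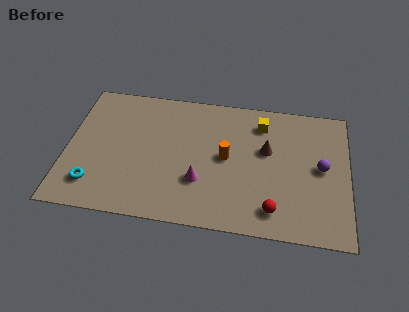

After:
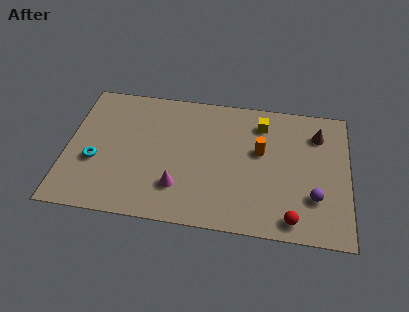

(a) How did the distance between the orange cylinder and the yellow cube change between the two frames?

-1.1

The distance was about 2.8 in the first image and 1.7 in the second, so they moved 1.1 units closer together.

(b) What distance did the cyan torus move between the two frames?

1.4

From (1.4, 1.7) to (1.4, 3.1), the cyan torus covered √(0.0² + 1.4²) ≈ 1.4 units.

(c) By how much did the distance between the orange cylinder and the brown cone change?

+1.0

Before: roughly 2.0 units apart; after: 3.0. That's 1.0 units further apart.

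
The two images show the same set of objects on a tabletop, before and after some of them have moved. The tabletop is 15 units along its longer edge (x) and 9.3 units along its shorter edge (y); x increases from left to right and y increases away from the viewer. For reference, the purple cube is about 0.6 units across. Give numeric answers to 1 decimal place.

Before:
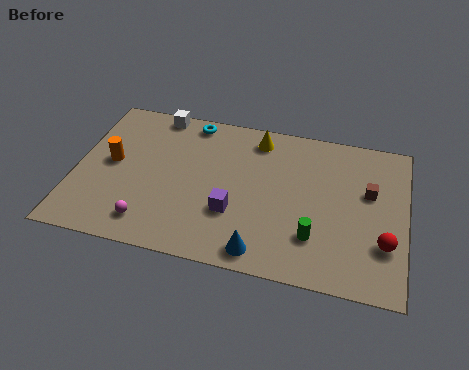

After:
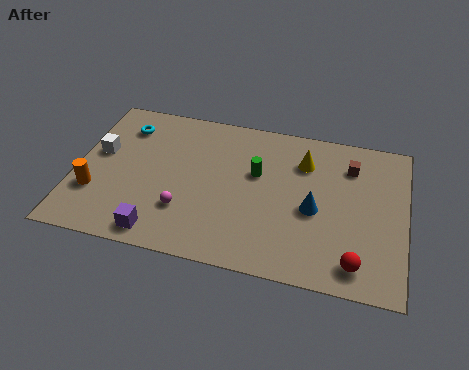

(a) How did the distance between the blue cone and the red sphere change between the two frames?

-2.3

They were about 5.7 units apart before and 3.4 after — 2.3 units closer together.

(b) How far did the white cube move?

3.9

The white cube was near (3.4, 8.5) before and (1.0, 5.4) after, so it travelled √(2.4² + 3.1²) ≈ 3.9 units.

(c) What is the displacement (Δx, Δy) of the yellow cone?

(2.2, -1.0)

The yellow cone started near (8.1, 7.9) and ended near (10.3, 6.9).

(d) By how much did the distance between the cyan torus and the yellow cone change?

+5.2

Before: roughly 3.1 units apart; after: 8.3. That's 5.2 units further apart.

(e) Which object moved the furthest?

the green cylinder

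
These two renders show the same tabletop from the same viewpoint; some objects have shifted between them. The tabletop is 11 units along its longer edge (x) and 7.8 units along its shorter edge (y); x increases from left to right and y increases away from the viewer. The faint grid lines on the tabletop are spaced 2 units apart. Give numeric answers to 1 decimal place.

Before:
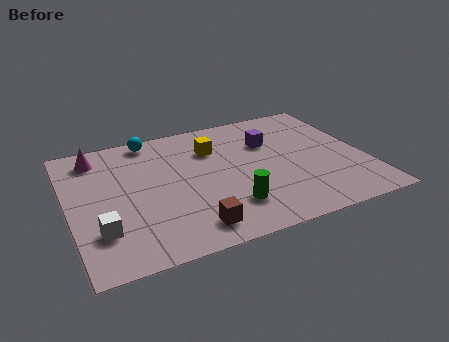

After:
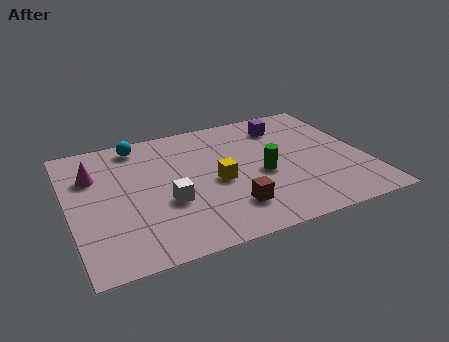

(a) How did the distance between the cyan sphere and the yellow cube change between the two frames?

+1.6

They were about 2.6 units apart before and 4.2 after — 1.6 units further apart.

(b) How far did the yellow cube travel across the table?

2.1

From (5.5, 5.6) to (5.4, 3.5), the yellow cube covered √(0.1² + 2.1²) ≈ 2.1 units.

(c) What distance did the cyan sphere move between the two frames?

0.5

From (3.3, 7.0) to (2.8, 6.8), the cyan sphere covered √(0.5² + 0.2²) ≈ 0.5 units.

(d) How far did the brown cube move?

1.6

The brown cube moved from about (4.2, 1.2) to (5.7, 1.8), a distance of √(1.5² + 0.6²) ≈ 1.6.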